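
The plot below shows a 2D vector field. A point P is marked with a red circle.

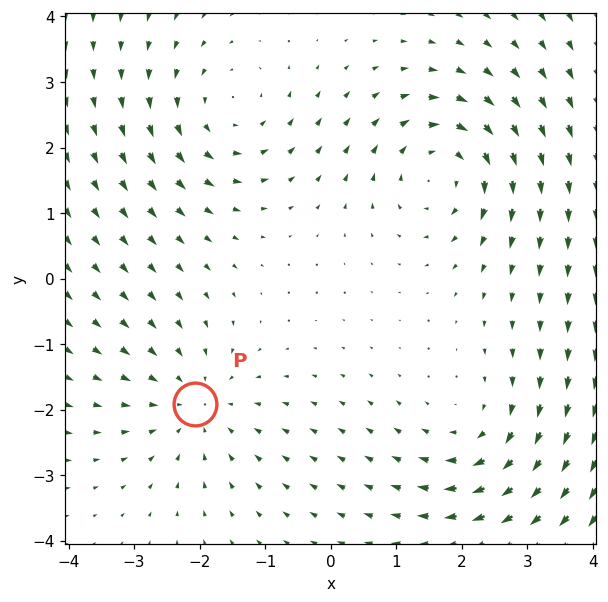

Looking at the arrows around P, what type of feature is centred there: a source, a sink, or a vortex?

At P (-2.1, -1.9) the arrows converge inward. Divergence about -2, curl ≈0 — negative divergence with near-zero curl is a sink.

sink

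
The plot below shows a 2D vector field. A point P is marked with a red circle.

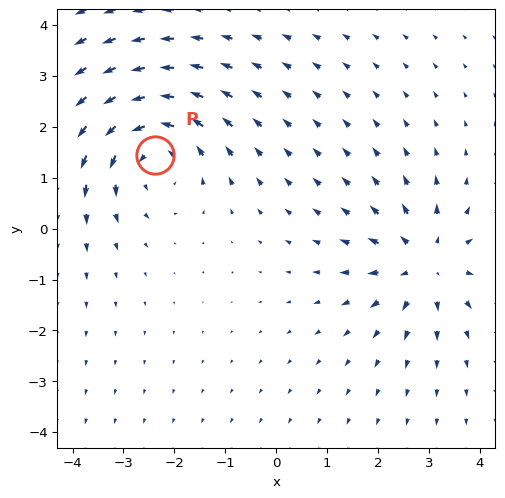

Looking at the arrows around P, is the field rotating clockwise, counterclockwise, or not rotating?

Near P at (-2.4, 1.4) the arrows circulate counterclockwise. The curl (z-component) there is about +4; positive curl means counterclockwise rotation.

counterclockwise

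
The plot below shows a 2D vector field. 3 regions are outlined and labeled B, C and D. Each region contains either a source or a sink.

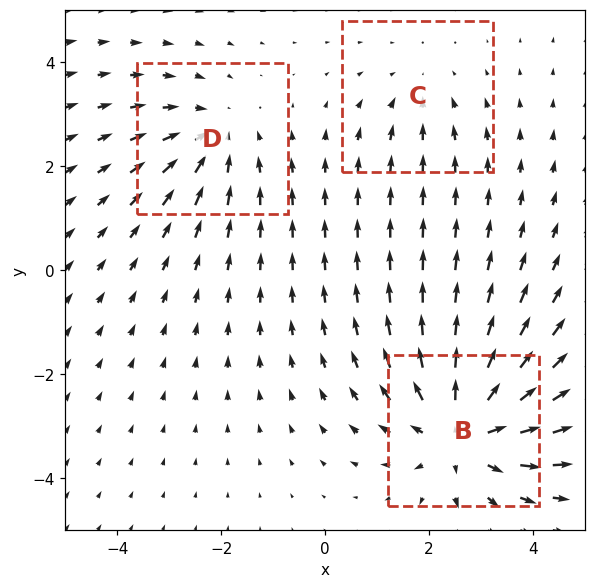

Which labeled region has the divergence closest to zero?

Divergence at each region's feature centre — B: about +4, C: about -2, D: about -3. Region C is closest to zero.

C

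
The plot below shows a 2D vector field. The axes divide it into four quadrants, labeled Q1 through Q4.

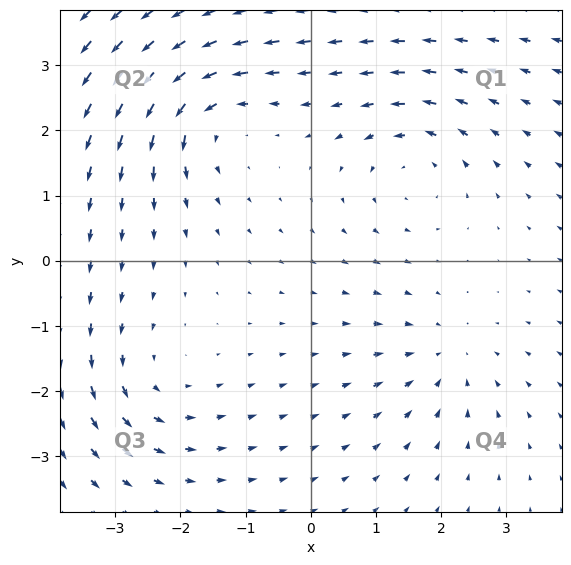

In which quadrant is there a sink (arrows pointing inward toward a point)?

The sink sits at approximately (2.1, -1.5), which lies in quadrant Q4. The divergence there is about -3, negative as expected for a sink.

Q4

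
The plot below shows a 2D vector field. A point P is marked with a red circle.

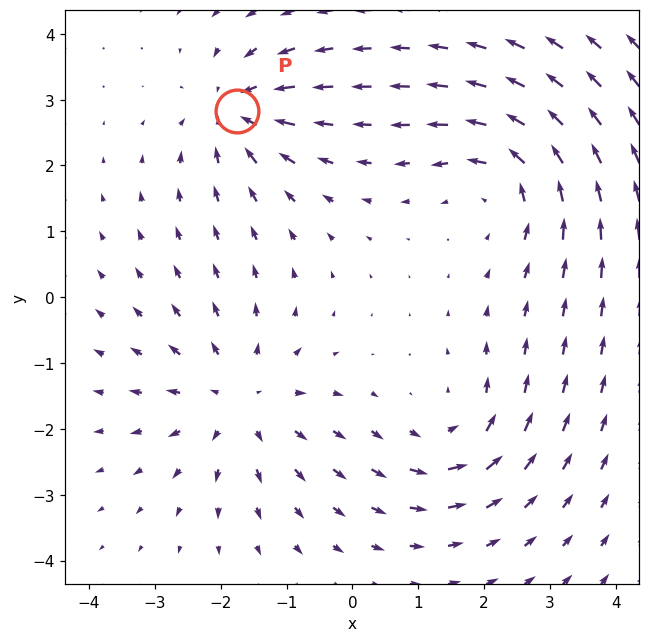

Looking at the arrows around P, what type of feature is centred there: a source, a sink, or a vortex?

sink

At P (-1.8, 2.8) the arrows converge inward. Divergence about -6, curl ≈0 — negative divergence with near-zero curl is a sink.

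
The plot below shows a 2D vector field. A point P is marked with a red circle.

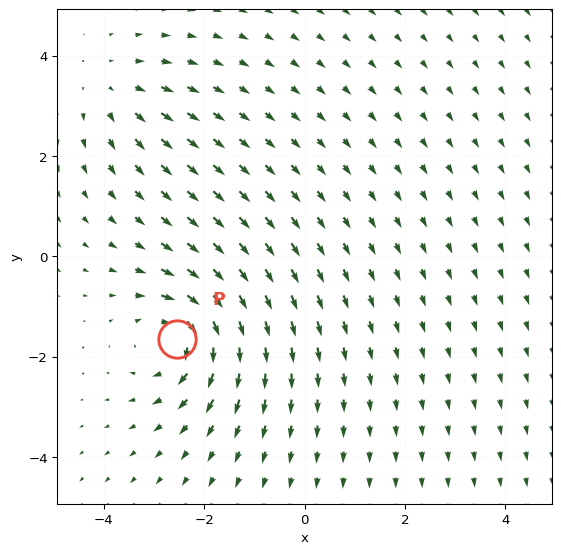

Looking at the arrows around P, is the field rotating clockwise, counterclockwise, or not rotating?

clockwise

Near P at (-2.5, -1.6) the arrows circulate clockwise. The curl (z-component) there is about -5; negative curl means clockwise rotation.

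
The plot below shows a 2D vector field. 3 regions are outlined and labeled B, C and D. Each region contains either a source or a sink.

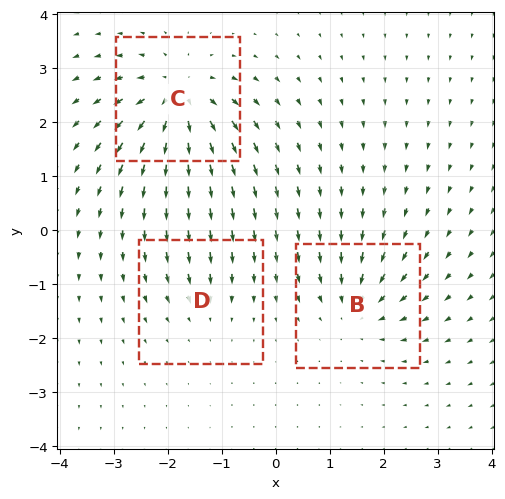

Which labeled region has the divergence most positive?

Divergence at each region's feature centre — B: about -4, C: about +6, D: about -2. Region C is most positive.

C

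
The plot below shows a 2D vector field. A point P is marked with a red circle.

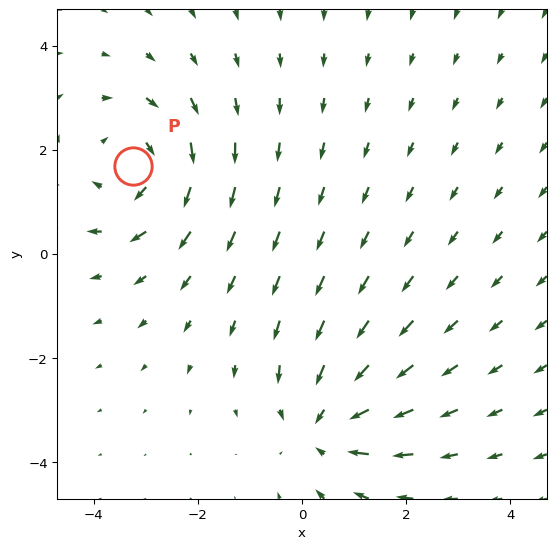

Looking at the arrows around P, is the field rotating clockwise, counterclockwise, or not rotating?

clockwise

Near P at (-3.2, 1.7) the arrows circulate clockwise. The curl (z-component) there is about -4; negative curl means clockwise rotation.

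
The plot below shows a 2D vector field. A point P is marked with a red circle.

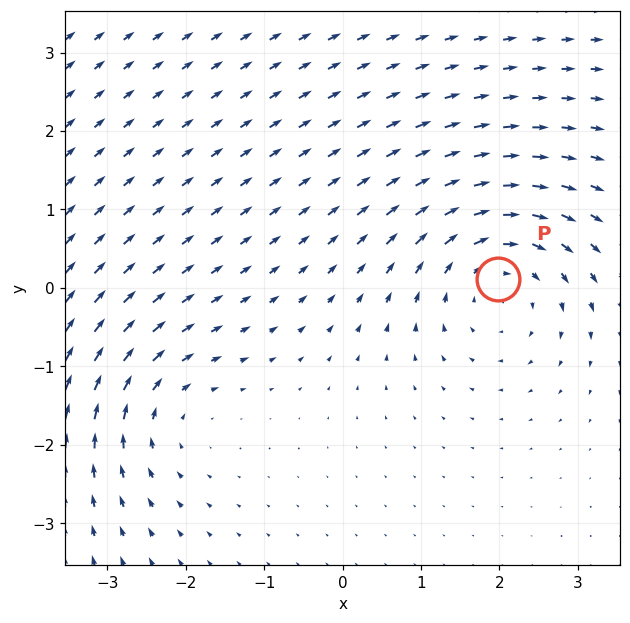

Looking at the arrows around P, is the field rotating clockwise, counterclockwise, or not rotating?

Near P at (2.0, 0.1) the arrows circulate clockwise. The curl (z-component) there is about -5; negative curl means clockwise rotation.

clockwise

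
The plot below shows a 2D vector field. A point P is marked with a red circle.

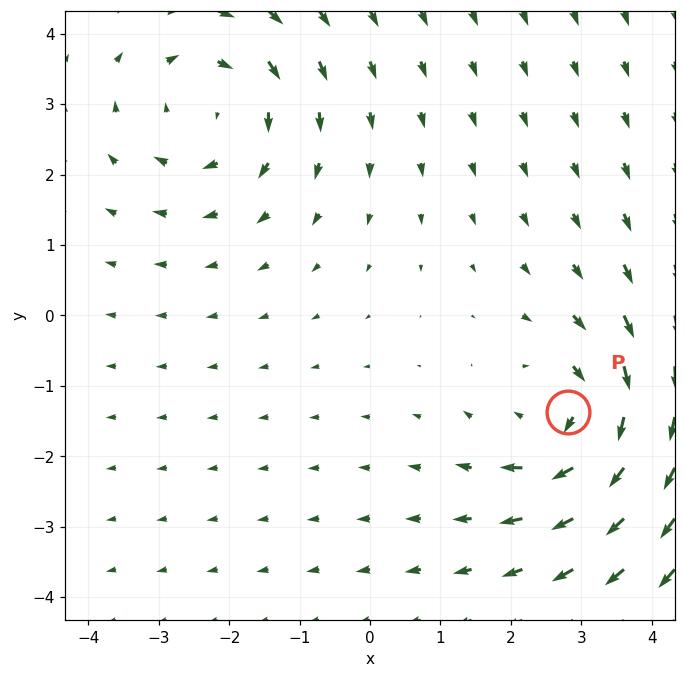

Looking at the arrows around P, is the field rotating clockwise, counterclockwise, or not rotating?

clockwise

Near P at (2.8, -1.4) the arrows circulate clockwise. The curl (z-component) there is about -5; negative curl means clockwise rotation.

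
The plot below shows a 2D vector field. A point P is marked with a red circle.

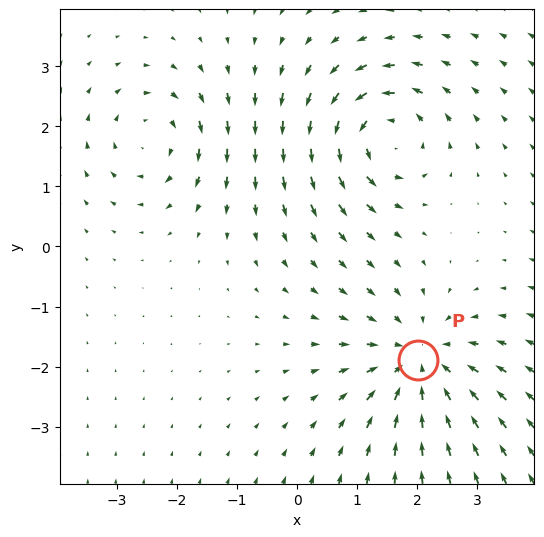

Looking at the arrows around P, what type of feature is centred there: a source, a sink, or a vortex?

At P (2.0, -1.9) the arrows converge inward. Divergence about -5, curl ≈0 — negative divergence with near-zero curl is a sink.

sink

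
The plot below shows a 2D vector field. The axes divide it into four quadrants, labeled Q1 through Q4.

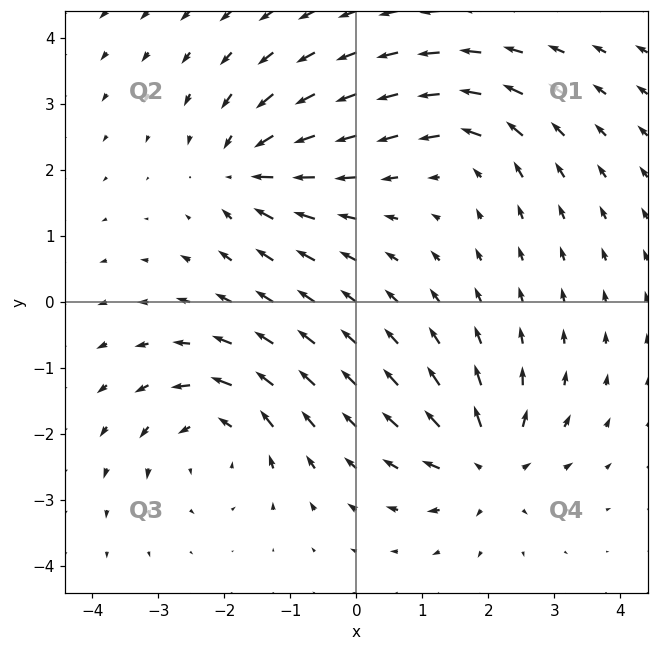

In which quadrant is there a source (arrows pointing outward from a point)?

Q4

The source sits at approximately (2.0, -2.5), which lies in quadrant Q4. The divergence there is about +6, positive as expected for a source.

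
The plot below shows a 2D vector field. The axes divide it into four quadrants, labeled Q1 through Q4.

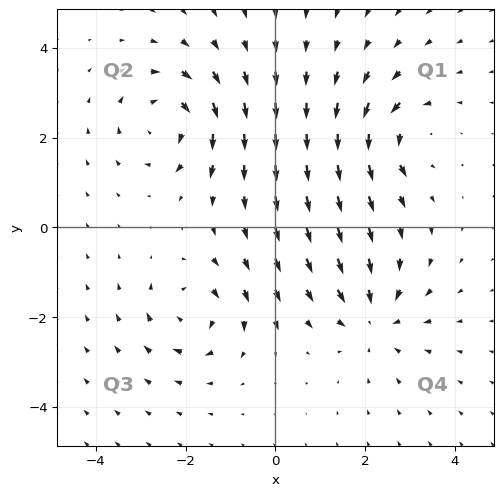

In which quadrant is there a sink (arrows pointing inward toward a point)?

The sink sits at approximately (2.2, -2.0), which lies in quadrant Q4. The divergence there is about -3, negative as expected for a sink.

Q4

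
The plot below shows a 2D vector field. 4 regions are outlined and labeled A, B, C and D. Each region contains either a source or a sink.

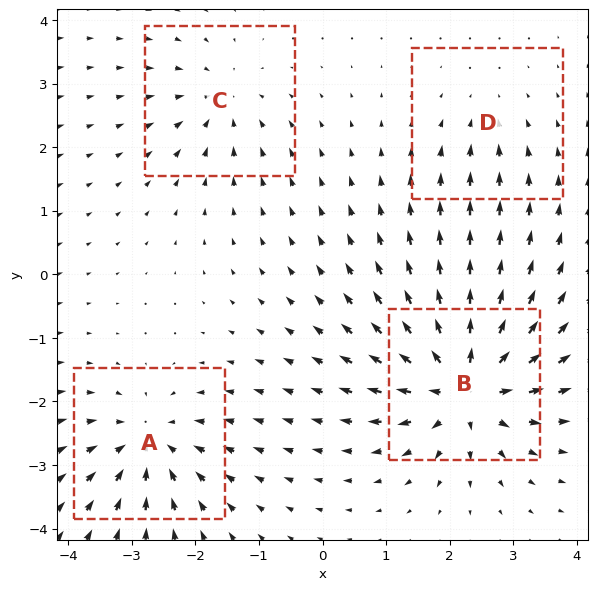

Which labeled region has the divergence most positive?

Divergence at each region's feature centre — A: about -6, B: about +9, C: about -4, D: about -3. Region B is most positive.

B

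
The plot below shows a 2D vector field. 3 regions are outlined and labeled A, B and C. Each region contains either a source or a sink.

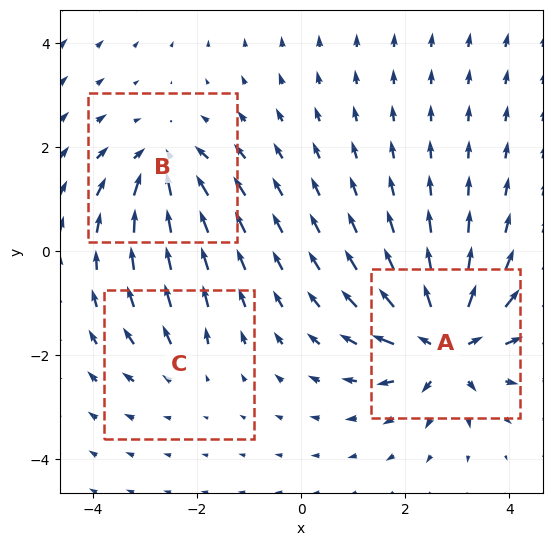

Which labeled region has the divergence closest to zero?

Divergence at each region's feature centre — A: about +7, B: about -4, C: about +2. Region C is closest to zero.

C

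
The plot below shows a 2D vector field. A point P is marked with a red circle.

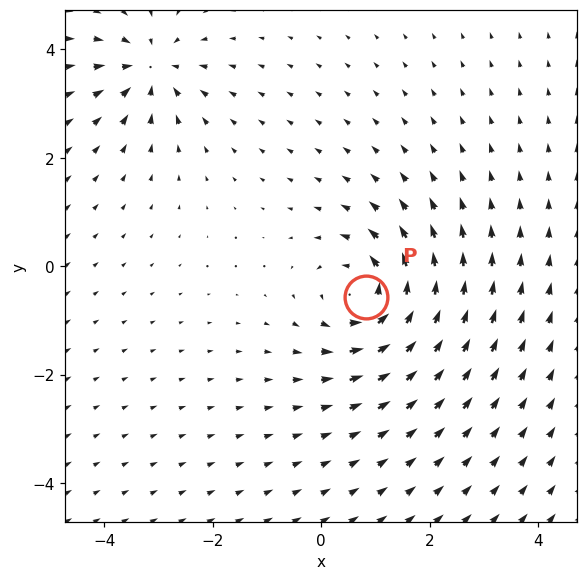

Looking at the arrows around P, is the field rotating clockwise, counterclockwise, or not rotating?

Near P at (0.8, -0.6) the arrows circulate counterclockwise. The curl (z-component) there is about +4; positive curl means counterclockwise rotation.

counterclockwise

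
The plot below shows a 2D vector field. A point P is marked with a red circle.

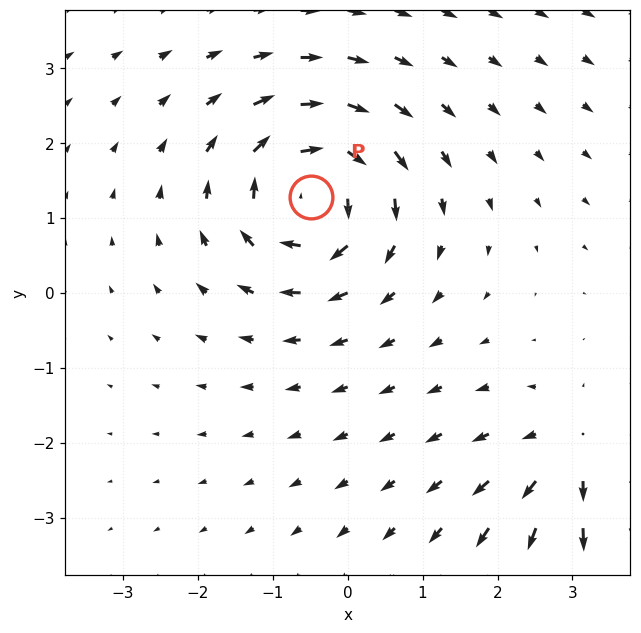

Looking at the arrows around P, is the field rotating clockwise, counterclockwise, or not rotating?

Near P at (-0.5, 1.3) the arrows circulate clockwise. The curl (z-component) there is about -4; negative curl means clockwise rotation.

clockwise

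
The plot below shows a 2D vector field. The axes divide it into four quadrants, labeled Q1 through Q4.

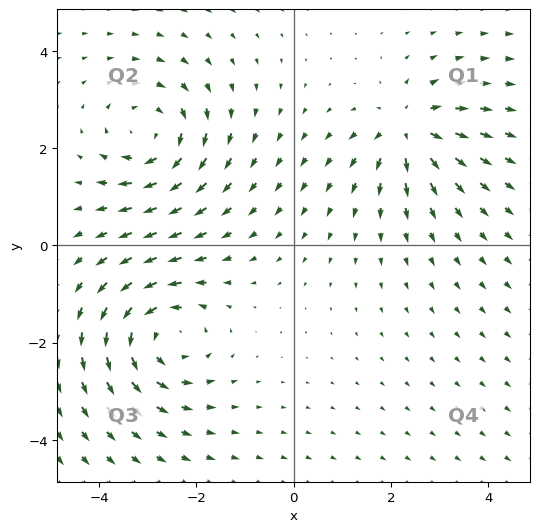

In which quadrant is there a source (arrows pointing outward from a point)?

Q1

The source sits at approximately (2.4, 2.4), which lies in quadrant Q1. The divergence there is about +5, positive as expected for a source.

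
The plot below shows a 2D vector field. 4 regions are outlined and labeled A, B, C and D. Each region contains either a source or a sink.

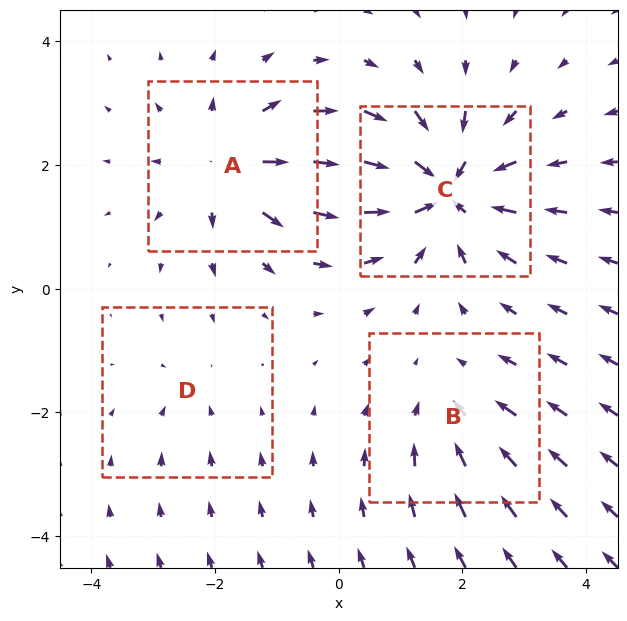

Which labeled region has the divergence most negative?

Divergence at each region's feature centre — A: about +5, B: about -3, C: about -7, D: about -2. Region C is most negative.

C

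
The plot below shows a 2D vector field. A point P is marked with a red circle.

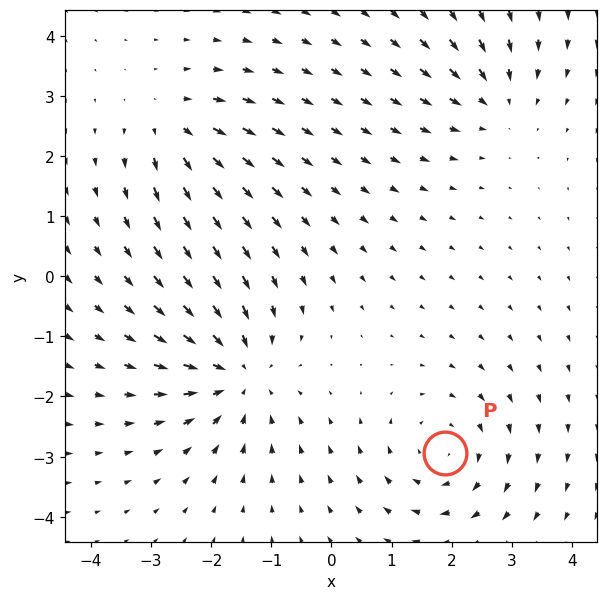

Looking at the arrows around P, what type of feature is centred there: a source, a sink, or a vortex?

At P (1.9, -2.9) the arrows circulate clockwise. Divergence ≈0, curl about -3 — near-zero divergence with nonzero curl is a vortex.

vortex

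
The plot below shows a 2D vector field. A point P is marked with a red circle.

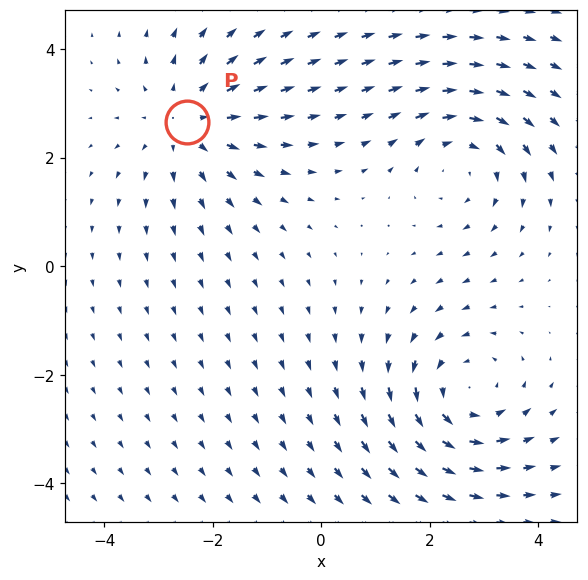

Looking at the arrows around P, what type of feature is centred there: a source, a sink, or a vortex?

source

At P (-2.5, 2.7) the arrows spread outward. Divergence about +4, curl ≈0 — positive divergence with near-zero curl is a source.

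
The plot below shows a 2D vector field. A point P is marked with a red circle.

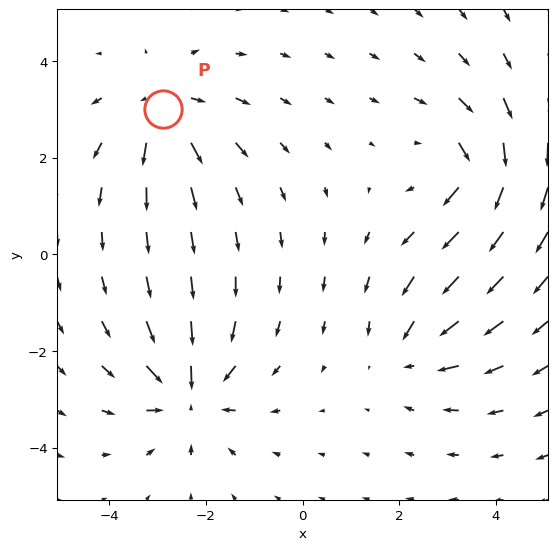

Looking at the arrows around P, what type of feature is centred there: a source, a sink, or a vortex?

At P (-2.9, 3.0) the arrows spread outward. Divergence about +4, curl ≈0 — positive divergence with near-zero curl is a source.

source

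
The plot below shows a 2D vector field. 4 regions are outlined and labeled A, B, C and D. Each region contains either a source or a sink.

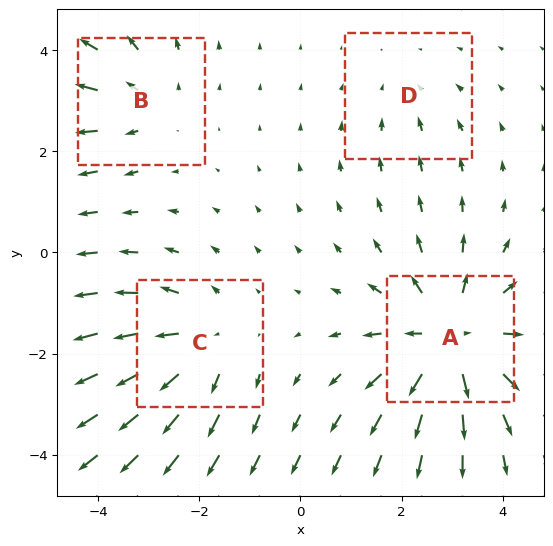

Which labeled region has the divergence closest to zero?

Divergence at each region's feature centre — A: about +6, B: about +3, C: about +4, D: about -2. Region D is closest to zero.

D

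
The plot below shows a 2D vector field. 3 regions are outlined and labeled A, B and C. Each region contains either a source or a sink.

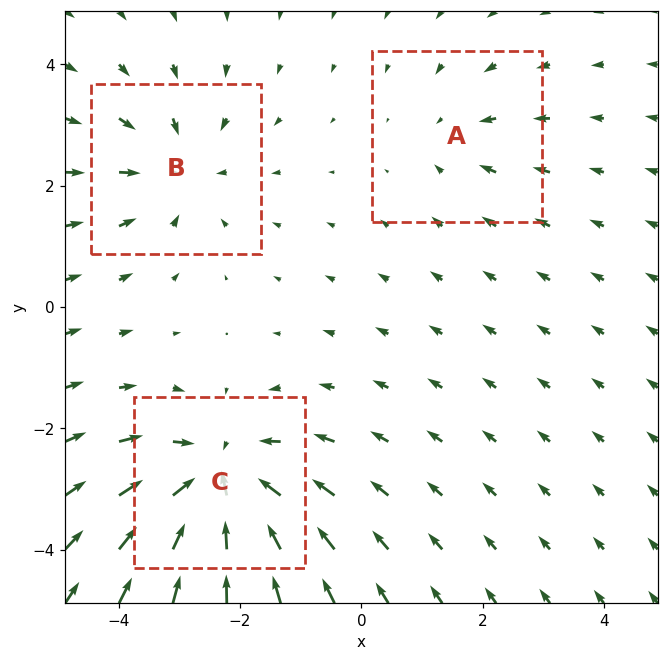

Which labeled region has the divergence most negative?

C

Divergence at each region's feature centre — A: about -2, B: about -3, C: about -5. Region C is most negative.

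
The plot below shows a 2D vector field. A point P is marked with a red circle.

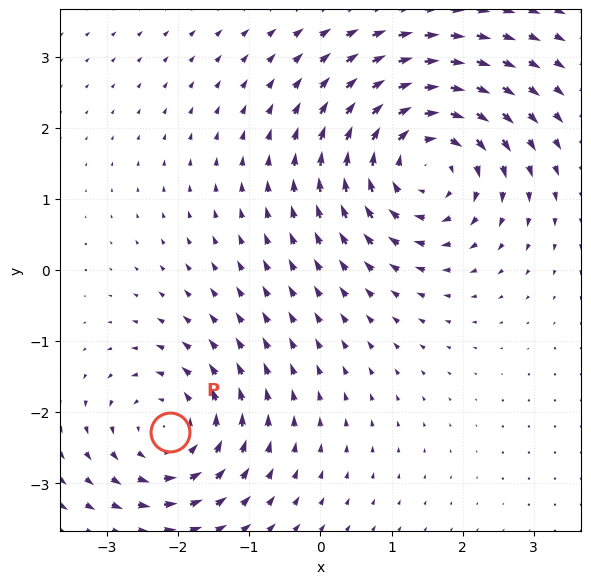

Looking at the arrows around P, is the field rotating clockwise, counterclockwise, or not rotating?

Near P at (-2.1, -2.3) the arrows circulate counterclockwise. The curl (z-component) there is about +4; positive curl means counterclockwise rotation.

counterclockwise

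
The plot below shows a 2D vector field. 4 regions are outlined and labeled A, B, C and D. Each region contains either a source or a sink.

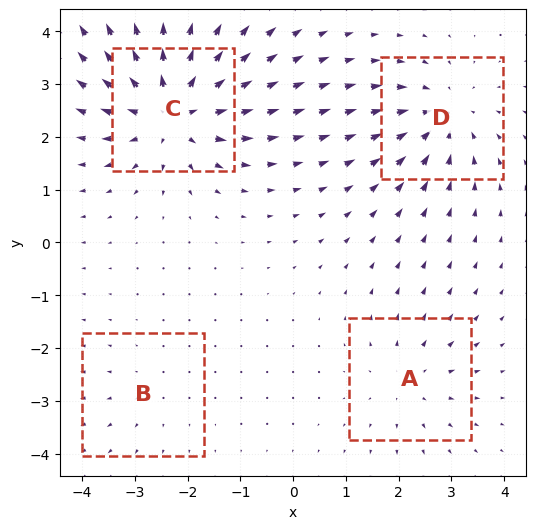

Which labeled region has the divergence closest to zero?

Divergence at each region's feature centre — A: about +3, B: about +2, C: about +7, D: about -5. Region B is closest to zero.

B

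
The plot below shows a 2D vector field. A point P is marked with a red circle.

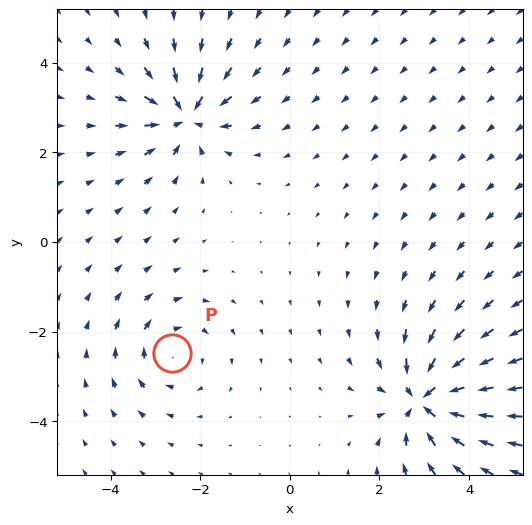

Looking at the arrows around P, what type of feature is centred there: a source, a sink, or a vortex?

At P (-2.6, -2.5) the arrows circulate clockwise. Divergence ≈0, curl about -3 — near-zero divergence with nonzero curl is a vortex.

vortex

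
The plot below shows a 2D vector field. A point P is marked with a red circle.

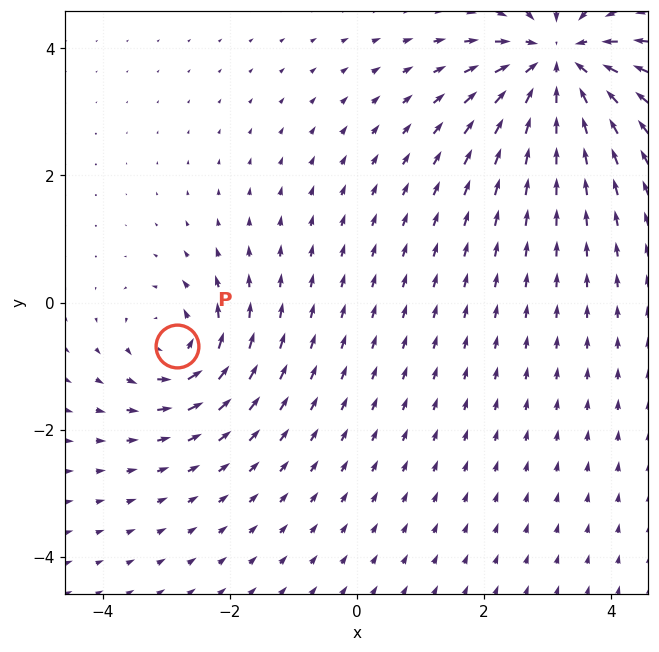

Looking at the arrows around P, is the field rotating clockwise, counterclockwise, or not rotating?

counterclockwise

Near P at (-2.8, -0.7) the arrows circulate counterclockwise. The curl (z-component) there is about +4; positive curl means counterclockwise rotation.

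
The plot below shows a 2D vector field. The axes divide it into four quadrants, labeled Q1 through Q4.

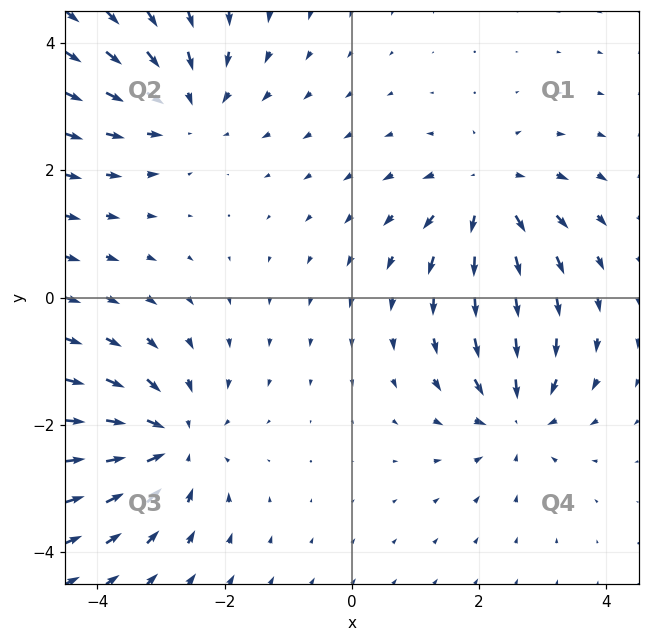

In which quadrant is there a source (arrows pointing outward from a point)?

The source sits at approximately (2.1, 1.6), which lies in quadrant Q1. The divergence there is about +4, positive as expected for a source.

Q1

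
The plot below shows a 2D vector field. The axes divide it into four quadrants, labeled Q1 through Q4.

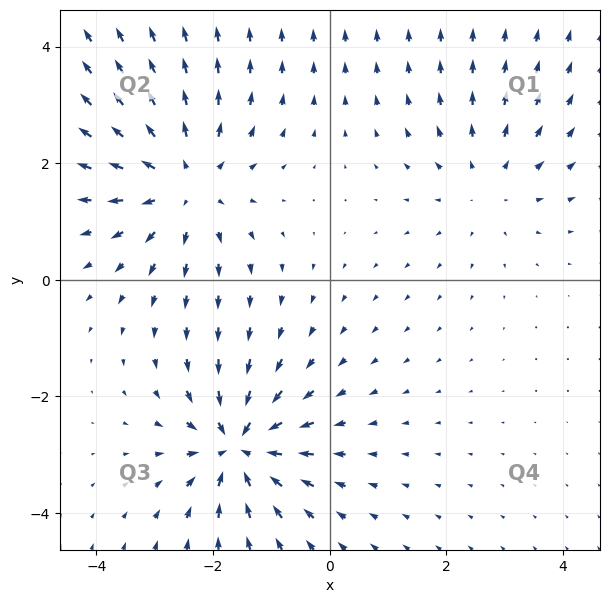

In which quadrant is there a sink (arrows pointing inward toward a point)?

The sink sits at approximately (-1.6, -2.9), which lies in quadrant Q3. The divergence there is about -6, negative as expected for a sink.

Q3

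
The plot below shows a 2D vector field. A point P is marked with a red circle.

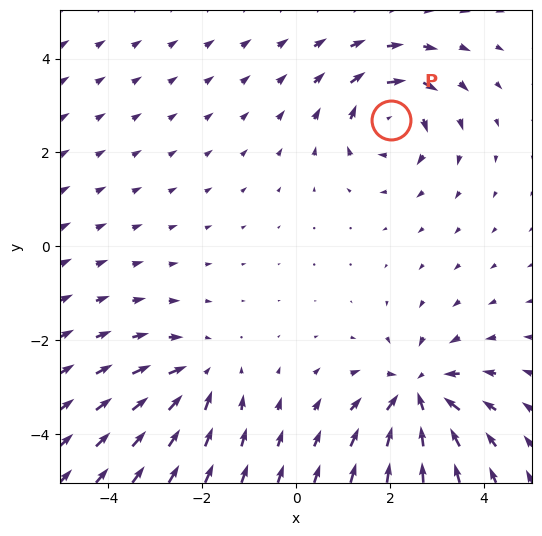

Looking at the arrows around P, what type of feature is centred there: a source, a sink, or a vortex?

vortex

At P (2.0, 2.7) the arrows circulate clockwise. Divergence ≈0, curl about -5 — near-zero divergence with nonzero curl is a vortex.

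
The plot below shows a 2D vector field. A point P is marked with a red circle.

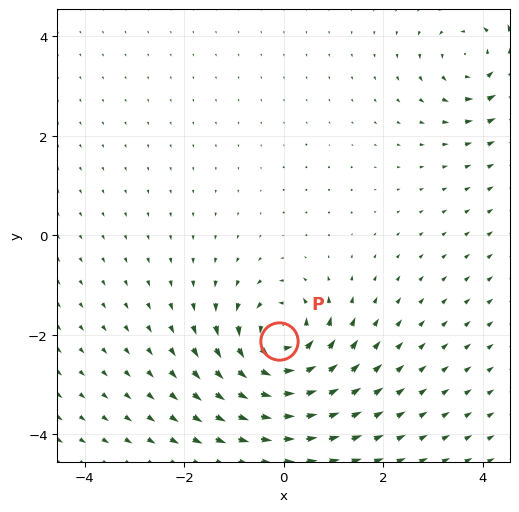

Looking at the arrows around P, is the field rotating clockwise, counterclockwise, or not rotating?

Near P at (-0.1, -2.1) the arrows circulate counterclockwise. The curl (z-component) there is about +7; positive curl means counterclockwise rotation.

counterclockwise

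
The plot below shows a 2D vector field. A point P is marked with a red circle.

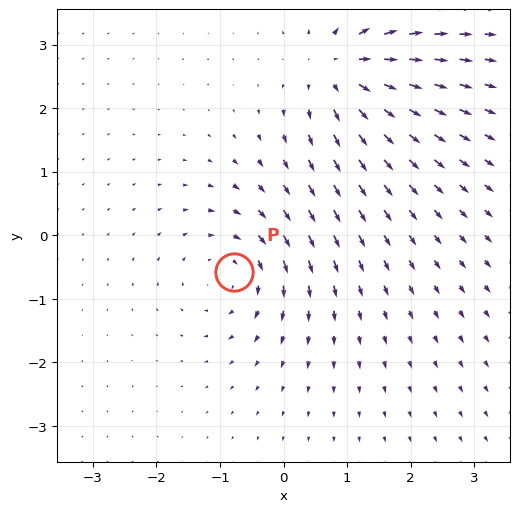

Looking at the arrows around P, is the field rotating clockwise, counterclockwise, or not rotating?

clockwise

Near P at (-0.8, -0.6) the arrows circulate clockwise. The curl (z-component) there is about -4; negative curl means clockwise rotation.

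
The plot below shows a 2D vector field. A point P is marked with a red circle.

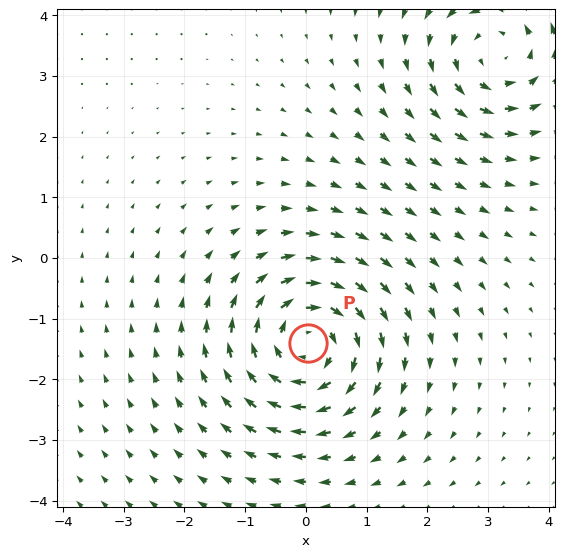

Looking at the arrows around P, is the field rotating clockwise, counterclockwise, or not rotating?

Near P at (0.0, -1.4) the arrows circulate clockwise. The curl (z-component) there is about -4; negative curl means clockwise rotation.

clockwise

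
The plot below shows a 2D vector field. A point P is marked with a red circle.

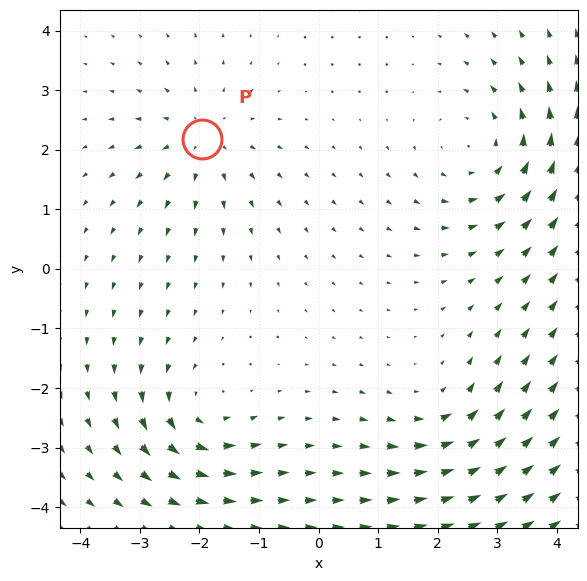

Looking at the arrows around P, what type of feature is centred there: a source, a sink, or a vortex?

At P (-2.0, 2.2) the arrows spread outward. Divergence about +3, curl ≈0 — positive divergence with near-zero curl is a source.

source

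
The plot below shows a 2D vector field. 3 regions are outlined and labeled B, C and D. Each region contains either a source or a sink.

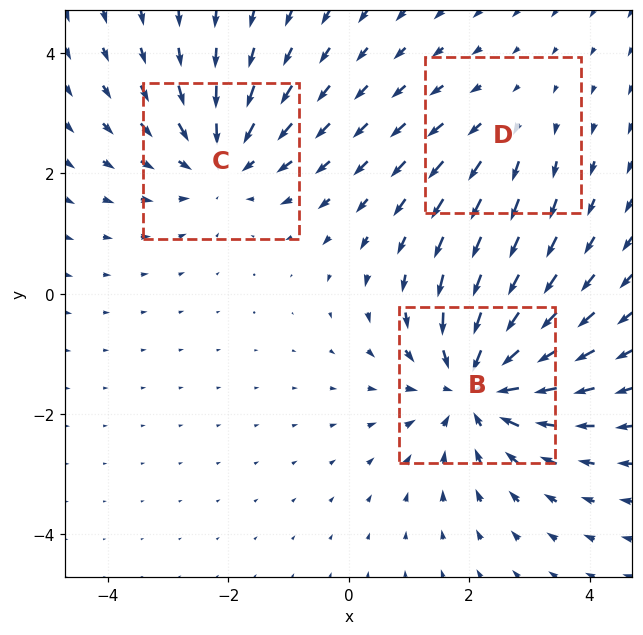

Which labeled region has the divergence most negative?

B

Divergence at each region's feature centre — B: about -4, C: about -3, D: about +2. Region B is most negative.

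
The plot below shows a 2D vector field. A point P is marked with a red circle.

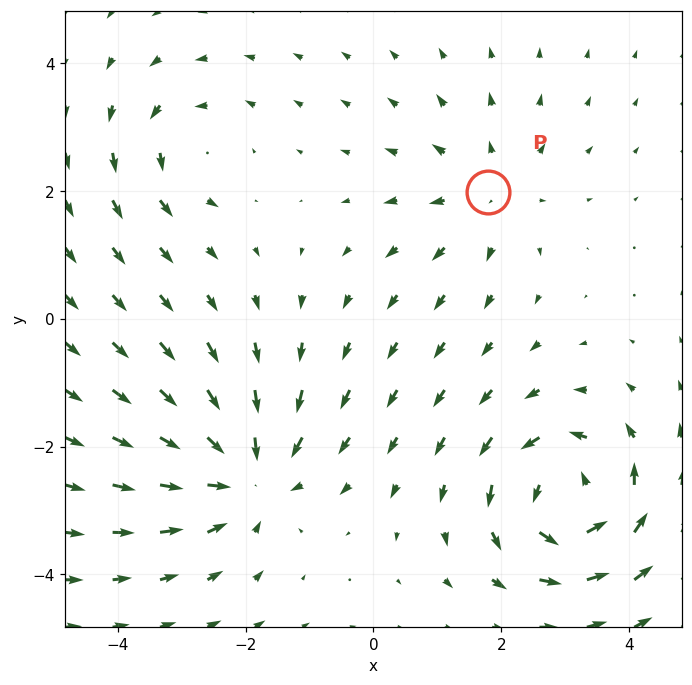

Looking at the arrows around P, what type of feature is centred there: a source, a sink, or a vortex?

source

At P (1.8, 2.0) the arrows spread outward. Divergence about +3, curl ≈0 — positive divergence with near-zero curl is a source.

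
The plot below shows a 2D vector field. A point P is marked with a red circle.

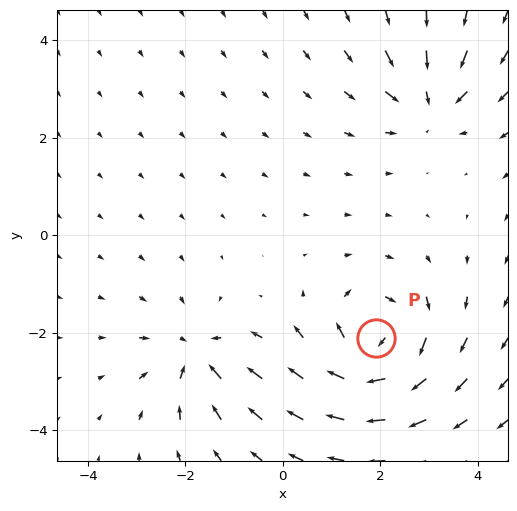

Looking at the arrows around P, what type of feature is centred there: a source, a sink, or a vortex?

At P (1.9, -2.1) the arrows circulate clockwise. Divergence ≈0, curl about -6 — near-zero divergence with nonzero curl is a vortex.

vortex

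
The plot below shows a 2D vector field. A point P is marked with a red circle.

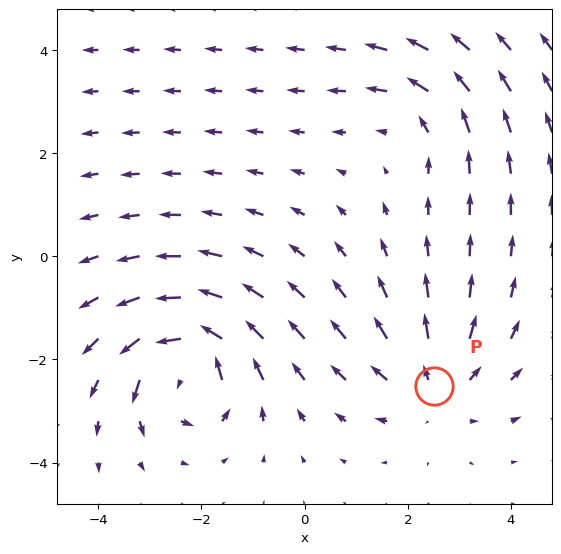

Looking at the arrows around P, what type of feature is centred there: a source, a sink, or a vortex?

At P (2.5, -2.5) the arrows spread outward. Divergence about +3, curl ≈0 — positive divergence with near-zero curl is a source.

source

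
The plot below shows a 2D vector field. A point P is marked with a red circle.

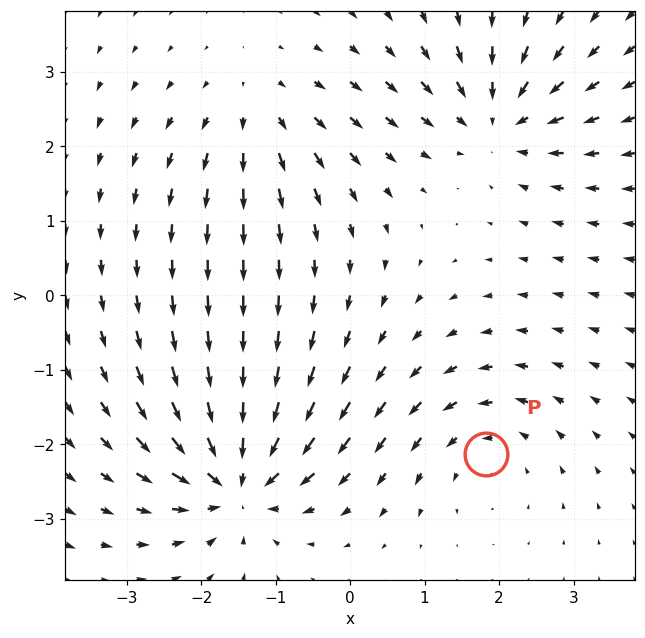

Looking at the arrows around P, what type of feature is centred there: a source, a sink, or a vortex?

At P (1.8, -2.1) the arrows circulate counterclockwise. Divergence ≈0, curl about +3 — near-zero divergence with nonzero curl is a vortex.

vortex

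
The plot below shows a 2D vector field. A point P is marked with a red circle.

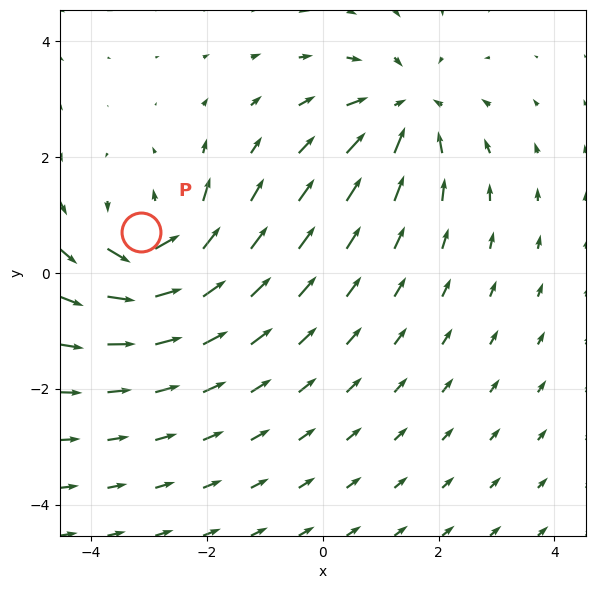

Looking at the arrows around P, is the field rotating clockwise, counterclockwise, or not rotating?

counterclockwise

Near P at (-3.1, 0.7) the arrows circulate counterclockwise. The curl (z-component) there is about +4; positive curl means counterclockwise rotation.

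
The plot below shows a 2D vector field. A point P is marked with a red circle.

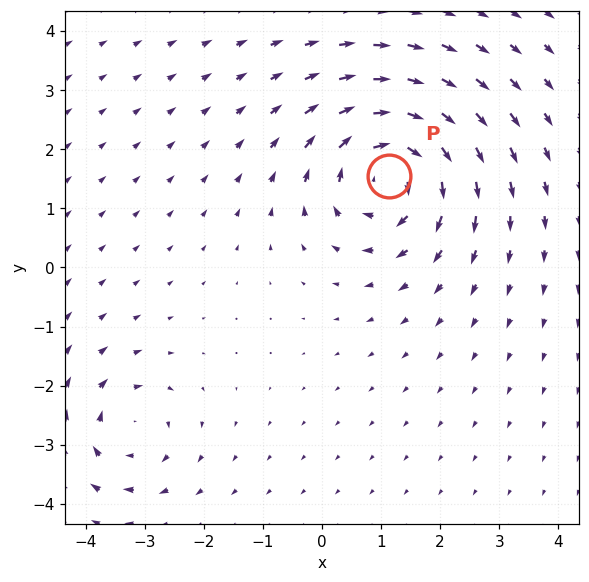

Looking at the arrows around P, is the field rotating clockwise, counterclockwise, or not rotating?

clockwise

Near P at (1.1, 1.6) the arrows circulate clockwise. The curl (z-component) there is about -5; negative curl means clockwise rotation.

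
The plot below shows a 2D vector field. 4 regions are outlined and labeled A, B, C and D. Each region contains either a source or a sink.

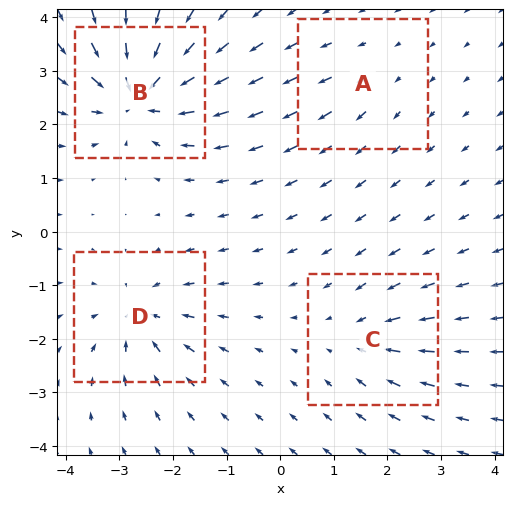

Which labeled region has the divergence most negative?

Divergence at each region's feature centre — A: about +2, B: about -8, C: about -4, D: about -5. Region B is most negative.

B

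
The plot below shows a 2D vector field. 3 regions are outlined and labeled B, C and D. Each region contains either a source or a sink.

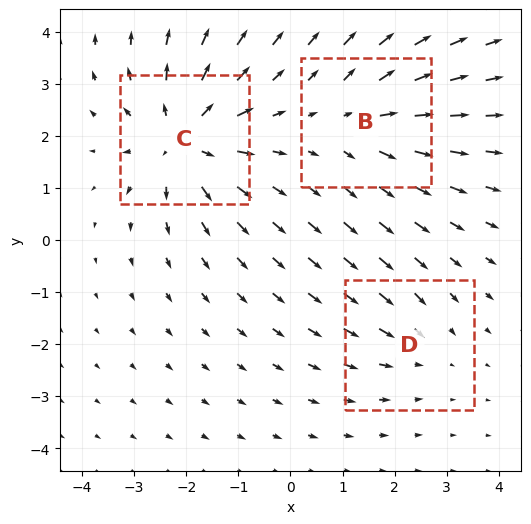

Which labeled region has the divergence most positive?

C

Divergence at each region's feature centre — B: about +3, C: about +5, D: about -2. Region C is most positive.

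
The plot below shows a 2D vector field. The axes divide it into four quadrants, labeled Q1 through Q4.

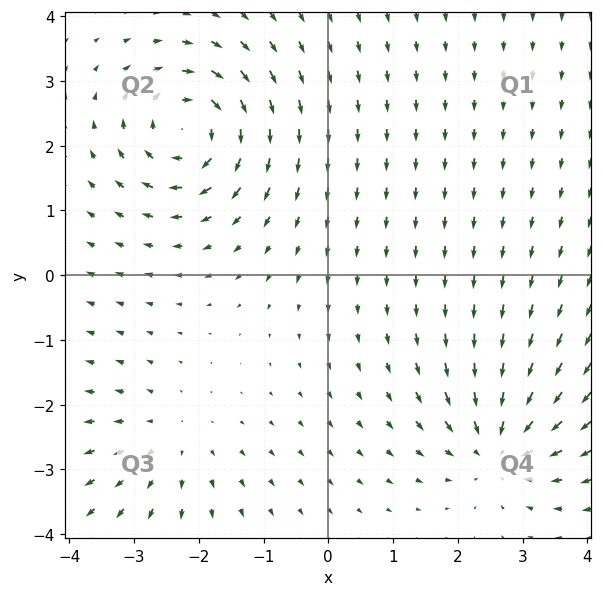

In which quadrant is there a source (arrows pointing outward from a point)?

The source sits at approximately (-2.4, -2.6), which lies in quadrant Q3. The divergence there is about +3, positive as expected for a source.

Q3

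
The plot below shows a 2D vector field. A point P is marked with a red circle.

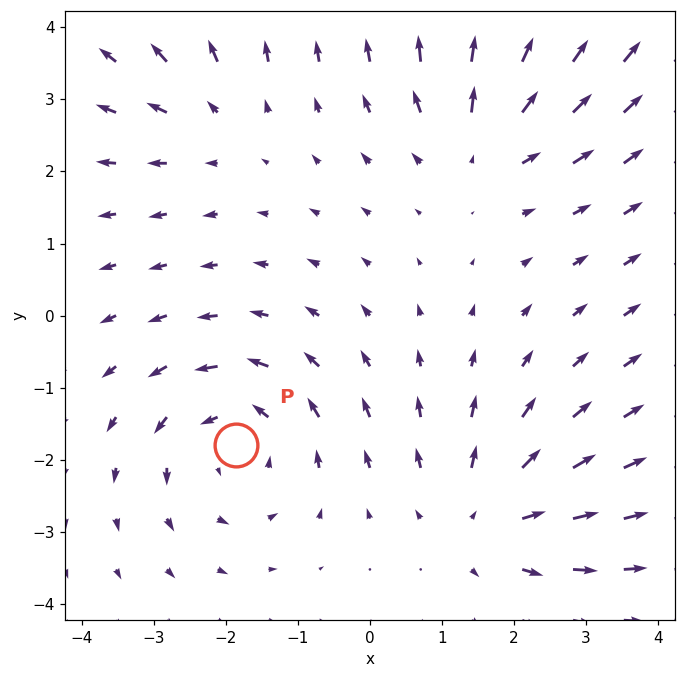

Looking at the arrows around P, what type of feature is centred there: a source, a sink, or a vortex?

vortex

At P (-1.9, -1.8) the arrows circulate counterclockwise. Divergence ≈0, curl about +5 — near-zero divergence with nonzero curl is a vortex.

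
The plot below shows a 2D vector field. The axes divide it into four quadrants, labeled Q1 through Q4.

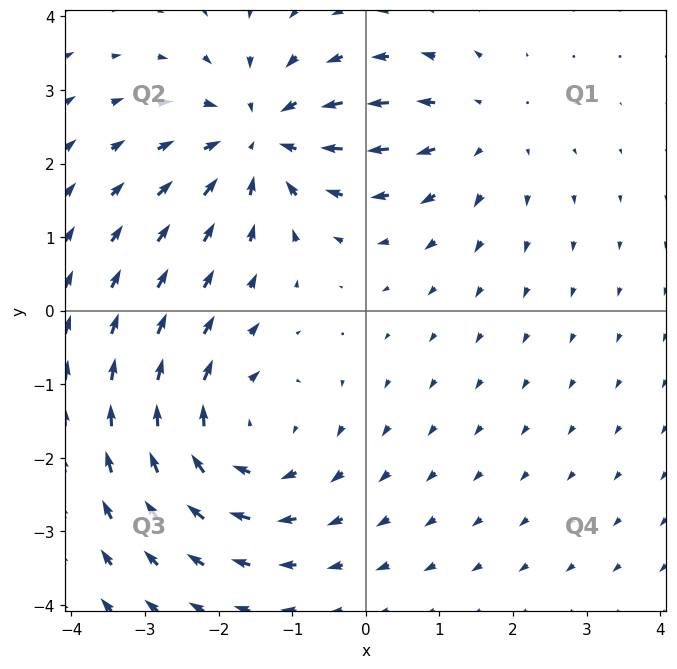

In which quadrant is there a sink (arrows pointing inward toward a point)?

The sink sits at approximately (-1.4, 2.3), which lies in quadrant Q2. The divergence there is about -4, negative as expected for a sink.

Q2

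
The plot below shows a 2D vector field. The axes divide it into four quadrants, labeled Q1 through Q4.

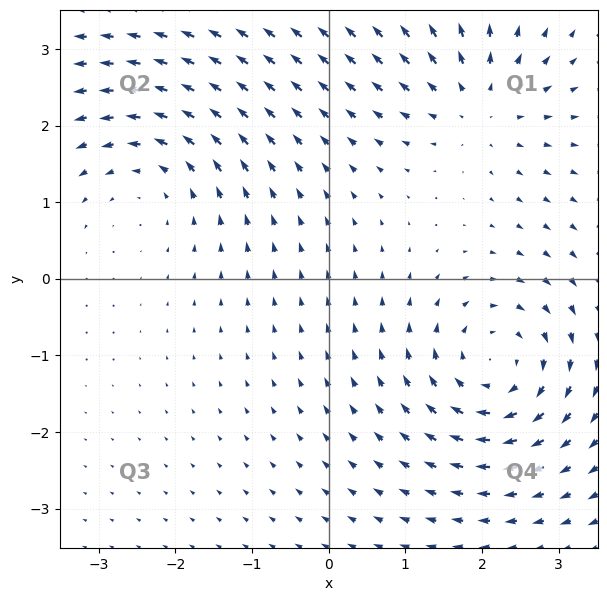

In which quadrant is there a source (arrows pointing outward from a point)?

The source sits at approximately (2.0, 2.3), which lies in quadrant Q1. The divergence there is about +4, positive as expected for a source.

Q1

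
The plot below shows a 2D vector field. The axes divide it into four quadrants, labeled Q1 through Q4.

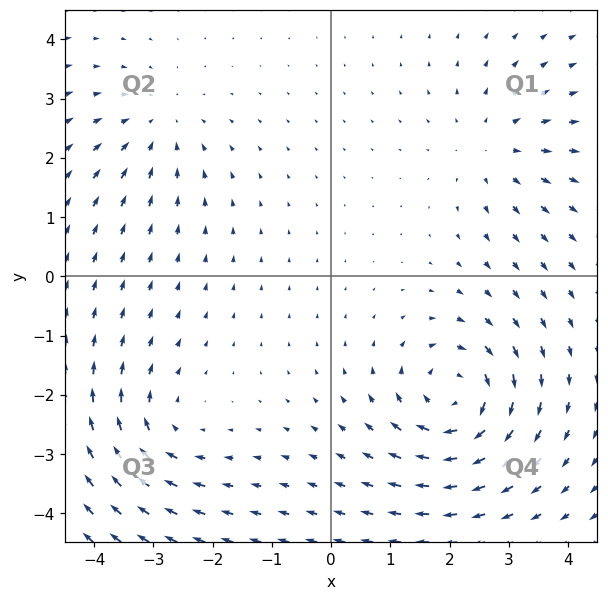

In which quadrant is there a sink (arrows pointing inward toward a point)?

The sink sits at approximately (-2.9, 2.5), which lies in quadrant Q2. The divergence there is about -3, negative as expected for a sink.

Q2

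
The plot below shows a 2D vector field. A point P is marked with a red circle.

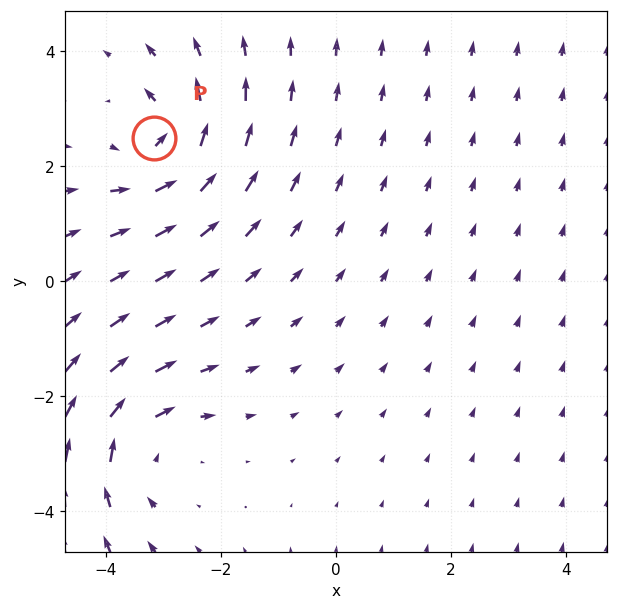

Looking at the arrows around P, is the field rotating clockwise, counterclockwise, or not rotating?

counterclockwise

Near P at (-3.2, 2.5) the arrows circulate counterclockwise. The curl (z-component) there is about +4; positive curl means counterclockwise rotation.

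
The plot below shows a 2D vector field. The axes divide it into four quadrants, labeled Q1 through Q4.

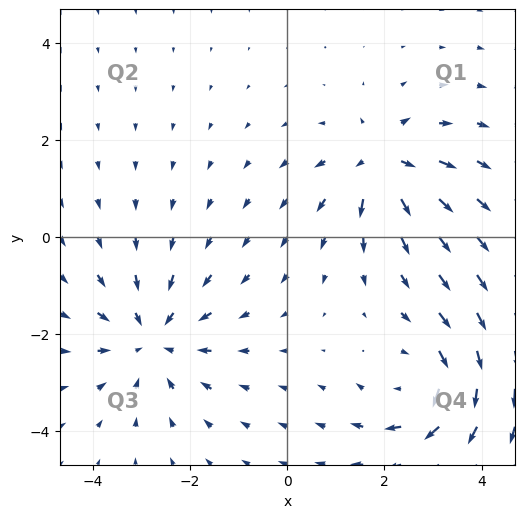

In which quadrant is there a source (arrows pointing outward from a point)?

The source sits at approximately (2.0, 1.5), which lies in quadrant Q1. The divergence there is about +4, positive as expected for a source.

Q1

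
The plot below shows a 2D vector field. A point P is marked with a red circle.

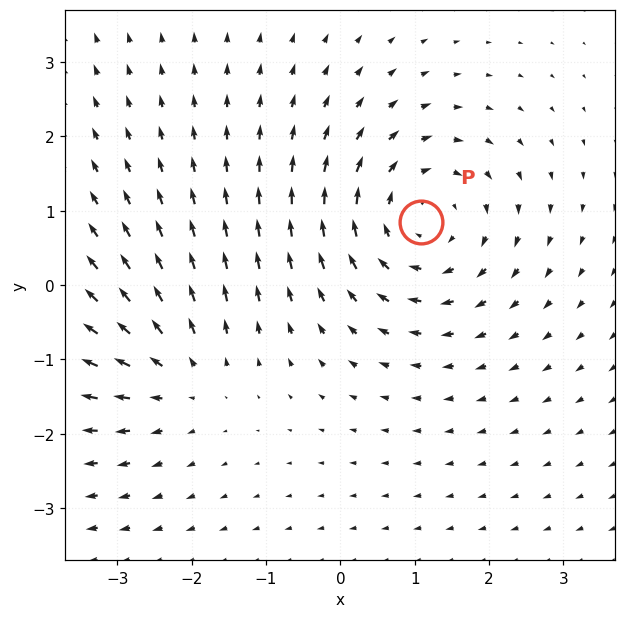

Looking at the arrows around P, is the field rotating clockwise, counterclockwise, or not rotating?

clockwise

Near P at (1.1, 0.9) the arrows circulate clockwise. The curl (z-component) there is about -4; negative curl means clockwise rotation.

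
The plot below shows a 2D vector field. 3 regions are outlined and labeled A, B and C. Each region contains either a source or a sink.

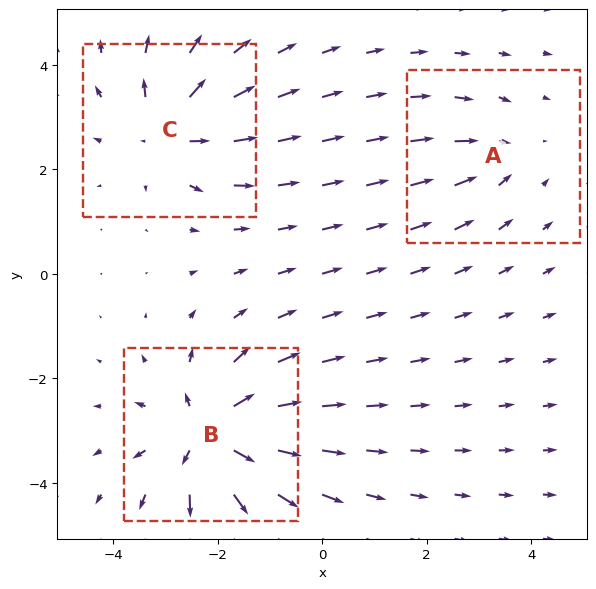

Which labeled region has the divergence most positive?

Divergence at each region's feature centre — A: about -2, B: about +6, C: about +4. Region B is most positive.

B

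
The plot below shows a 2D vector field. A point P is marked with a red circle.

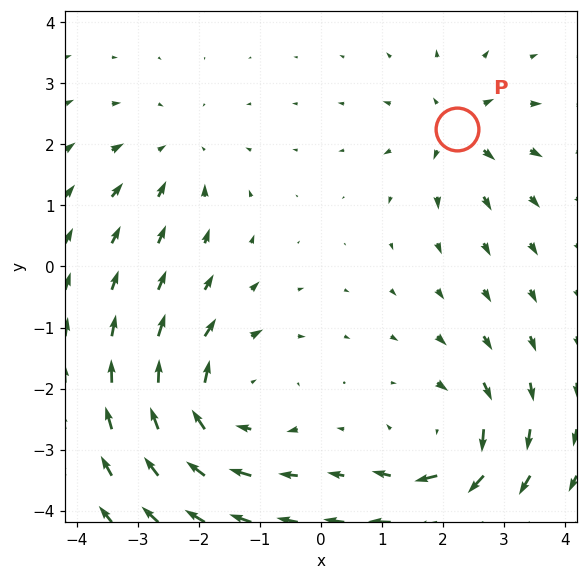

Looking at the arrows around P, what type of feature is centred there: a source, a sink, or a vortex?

At P (2.2, 2.2) the arrows spread outward. Divergence about +4, curl ≈0 — positive divergence with near-zero curl is a source.

source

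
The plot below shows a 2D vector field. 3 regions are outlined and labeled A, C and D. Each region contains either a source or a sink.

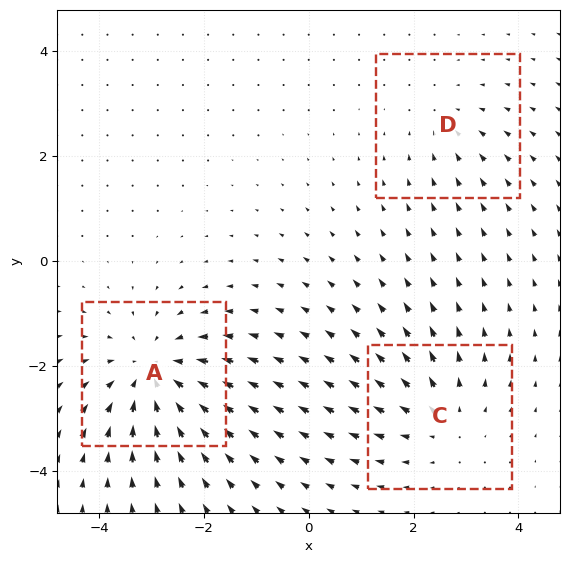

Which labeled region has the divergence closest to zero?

D

Divergence at each region's feature centre — A: about -4, C: about +3, D: about -2. Region D is closest to zero.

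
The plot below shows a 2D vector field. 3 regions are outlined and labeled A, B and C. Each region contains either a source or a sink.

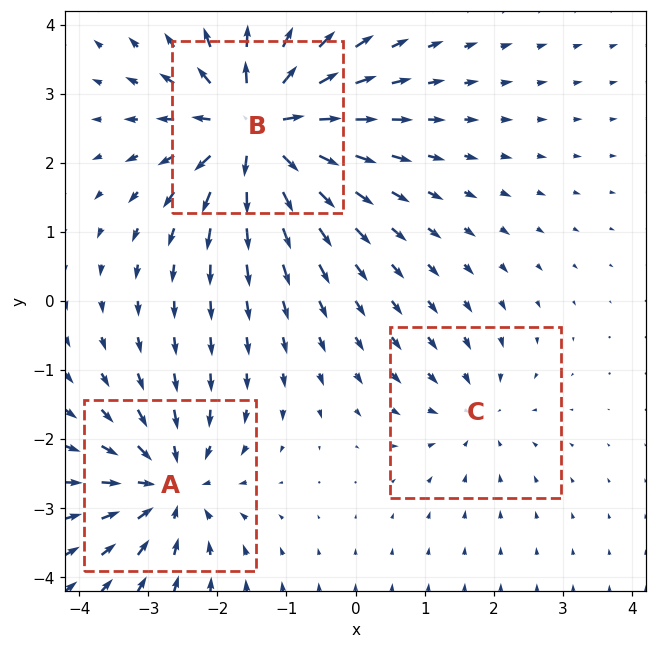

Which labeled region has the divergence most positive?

Divergence at each region's feature centre — A: about -4, B: about +6, C: about -2. Region B is most positive.

B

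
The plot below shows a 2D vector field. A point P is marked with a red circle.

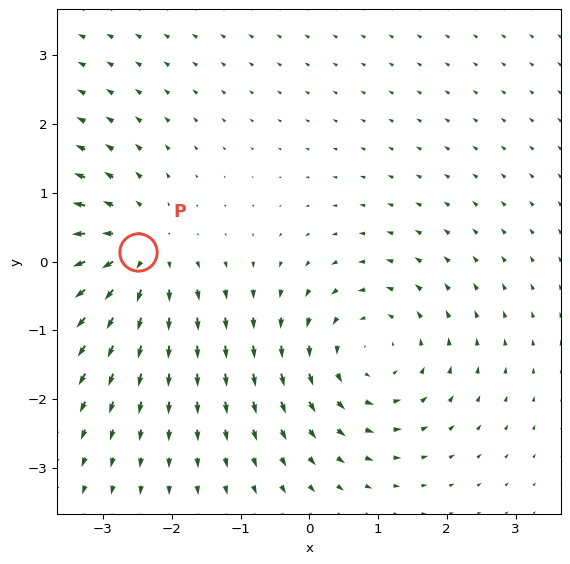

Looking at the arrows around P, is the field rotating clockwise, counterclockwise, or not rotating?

Near P at (-2.5, 0.1) the arrows show no circulation. The curl there is ≈0.

not rotating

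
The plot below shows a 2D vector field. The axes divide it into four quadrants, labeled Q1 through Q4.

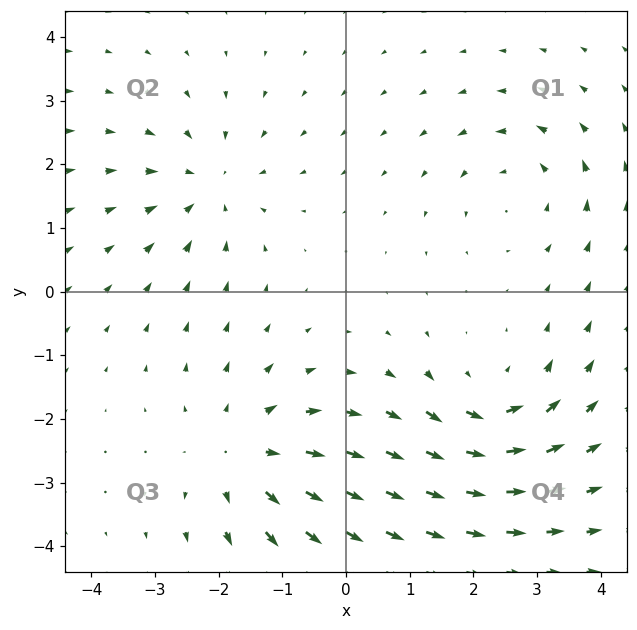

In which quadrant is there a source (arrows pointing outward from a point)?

Q3

The source sits at approximately (-1.6, -2.6), which lies in quadrant Q3. The divergence there is about +4, positive as expected for a source.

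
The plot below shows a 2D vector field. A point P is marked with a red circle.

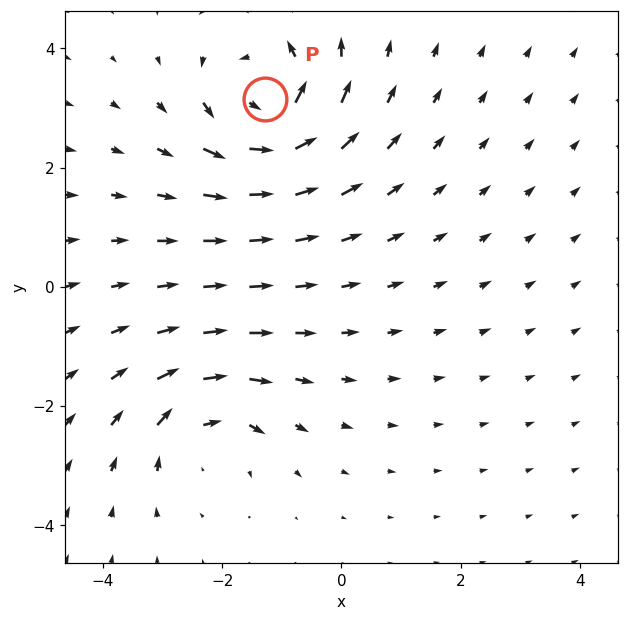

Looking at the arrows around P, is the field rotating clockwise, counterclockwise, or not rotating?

counterclockwise

Near P at (-1.3, 3.1) the arrows circulate counterclockwise. The curl (z-component) there is about +6; positive curl means counterclockwise rotation.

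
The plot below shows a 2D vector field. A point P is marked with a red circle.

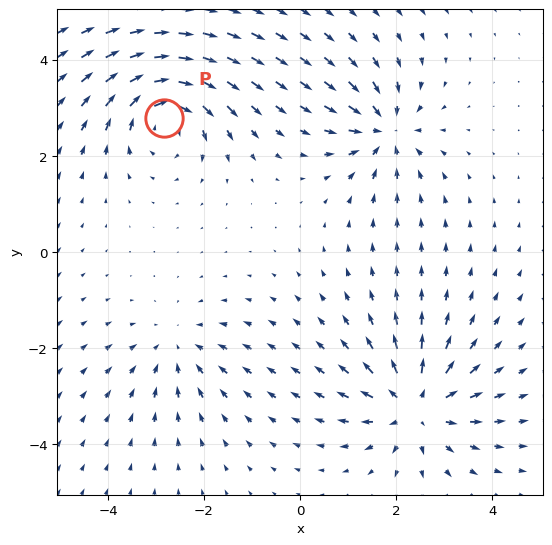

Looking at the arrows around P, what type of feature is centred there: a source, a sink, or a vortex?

vortex

At P (-2.8, 2.8) the arrows circulate clockwise. Divergence ≈0, curl about -6 — near-zero divergence with nonzero curl is a vortex.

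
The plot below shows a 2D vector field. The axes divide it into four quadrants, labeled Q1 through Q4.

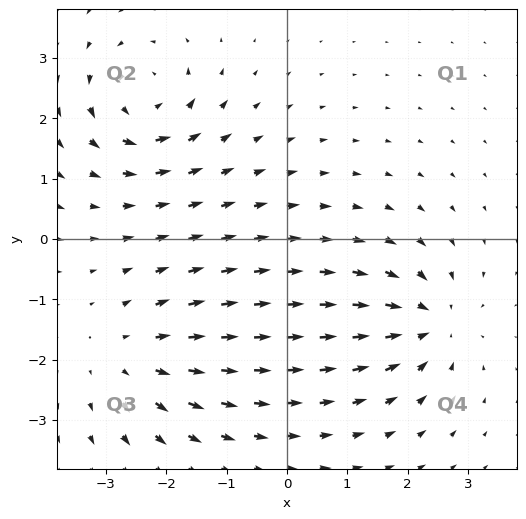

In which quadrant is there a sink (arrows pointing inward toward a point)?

The sink sits at approximately (2.4, -1.4), which lies in quadrant Q4. The divergence there is about -6, negative as expected for a sink.

Q4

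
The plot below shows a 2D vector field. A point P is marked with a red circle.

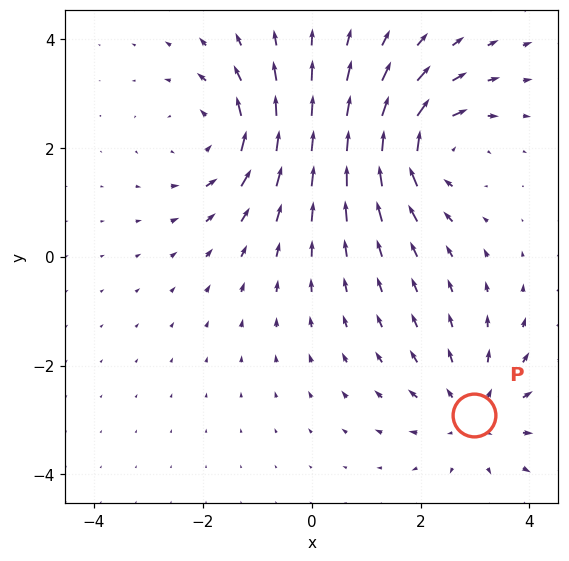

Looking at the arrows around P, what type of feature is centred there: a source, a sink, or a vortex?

source

At P (3.0, -2.9) the arrows spread outward. Divergence about +3, curl ≈0 — positive divergence with near-zero curl is a source.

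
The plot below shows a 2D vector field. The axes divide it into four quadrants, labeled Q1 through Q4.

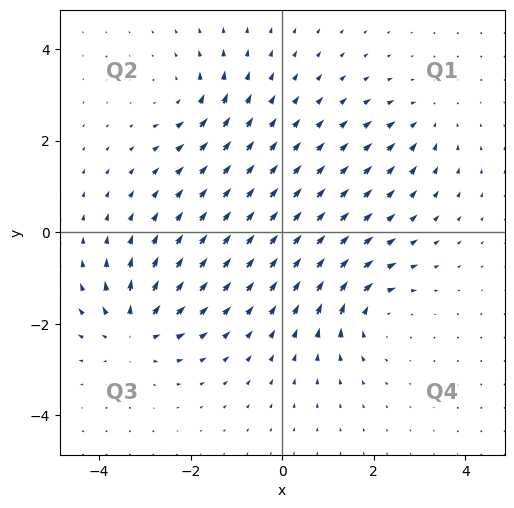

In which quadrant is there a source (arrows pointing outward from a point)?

Q3

The source sits at approximately (-3.2, -2.2), which lies in quadrant Q3. The divergence there is about +5, positive as expected for a source.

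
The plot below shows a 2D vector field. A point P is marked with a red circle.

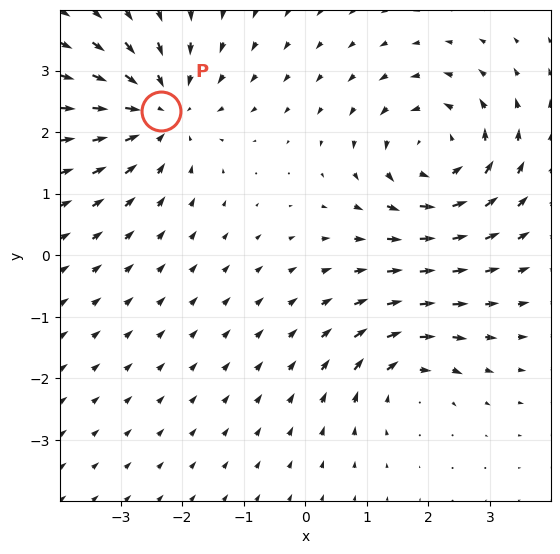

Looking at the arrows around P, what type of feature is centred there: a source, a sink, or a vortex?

sink

At P (-2.3, 2.3) the arrows converge inward. Divergence about -4, curl ≈0 — negative divergence with near-zero curl is a sink.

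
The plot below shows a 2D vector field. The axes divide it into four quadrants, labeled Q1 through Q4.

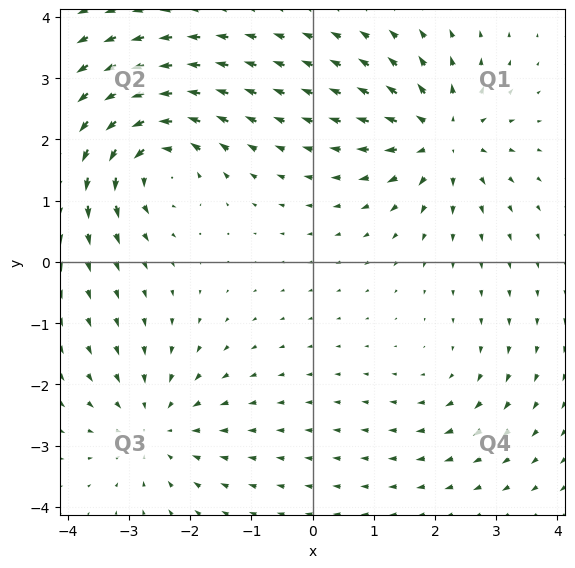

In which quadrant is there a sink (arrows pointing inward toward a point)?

Q3

The sink sits at approximately (-2.6, -2.7), which lies in quadrant Q3. The divergence there is about -4, negative as expected for a sink.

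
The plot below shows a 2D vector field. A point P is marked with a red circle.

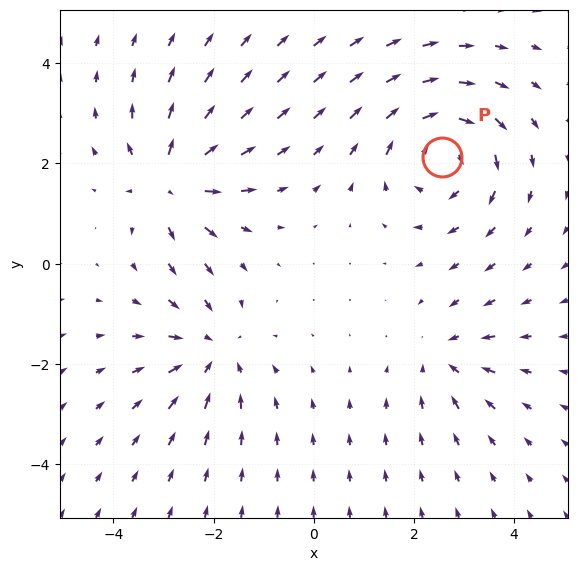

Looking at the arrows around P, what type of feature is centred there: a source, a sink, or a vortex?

vortex

At P (2.6, 2.1) the arrows circulate clockwise. Divergence ≈0, curl about -5 — near-zero divergence with nonzero curl is a vortex.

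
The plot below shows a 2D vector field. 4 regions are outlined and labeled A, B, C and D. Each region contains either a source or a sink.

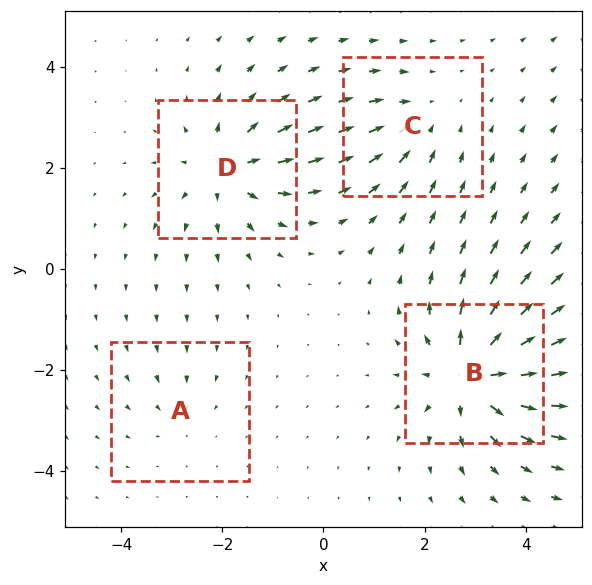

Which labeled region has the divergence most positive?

Divergence at each region's feature centre — A: about -2, B: about +8, C: about -4, D: about +6. Region B is most positive.

B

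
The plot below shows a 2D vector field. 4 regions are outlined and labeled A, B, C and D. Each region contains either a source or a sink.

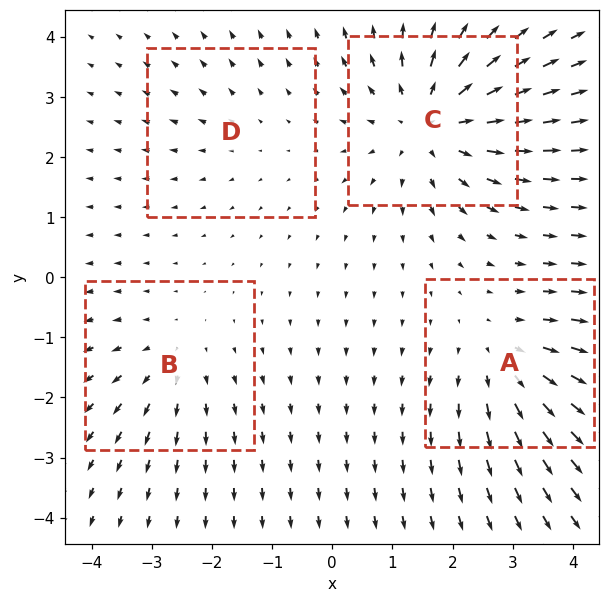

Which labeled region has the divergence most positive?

Divergence at each region's feature centre — A: about +4, B: about +3, C: about +6, D: about +2. Region C is most positive.

C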